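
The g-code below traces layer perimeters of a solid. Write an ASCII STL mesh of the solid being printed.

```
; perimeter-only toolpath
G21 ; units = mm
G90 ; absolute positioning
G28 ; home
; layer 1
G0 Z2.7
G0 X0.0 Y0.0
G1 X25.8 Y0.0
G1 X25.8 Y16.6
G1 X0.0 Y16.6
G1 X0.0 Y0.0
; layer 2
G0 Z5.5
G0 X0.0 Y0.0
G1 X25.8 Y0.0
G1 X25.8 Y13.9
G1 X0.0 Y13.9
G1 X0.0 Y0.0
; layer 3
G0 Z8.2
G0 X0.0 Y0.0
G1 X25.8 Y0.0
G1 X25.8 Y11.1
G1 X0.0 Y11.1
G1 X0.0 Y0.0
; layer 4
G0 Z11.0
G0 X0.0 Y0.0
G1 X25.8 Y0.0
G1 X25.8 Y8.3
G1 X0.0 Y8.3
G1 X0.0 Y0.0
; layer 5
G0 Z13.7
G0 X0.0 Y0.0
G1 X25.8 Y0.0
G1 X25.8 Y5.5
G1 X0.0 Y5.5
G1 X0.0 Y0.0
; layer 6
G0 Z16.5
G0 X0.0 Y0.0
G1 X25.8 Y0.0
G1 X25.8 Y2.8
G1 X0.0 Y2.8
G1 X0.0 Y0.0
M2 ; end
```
solid part
  facet normal 0.0000 0.0000 -1.0000
    outer loop
      vertex 25.8 19.4 0.0
      vertex 25.8 0.0 0.0
      vertex 0.0 0.0 0.0
    endloop
  endfacet
  facet normal 0.0000 0.0000 -1.0000
    outer loop
      vertex 0.0 19.4 0.0
      vertex 25.8 19.4 0.0
      vertex 0.0 0.0 0.0
    endloop
  endfacet
  facet normal 0.0000 -1.0000 0.0000
    outer loop
      vertex 0.0 0.0 0.0
      vertex 25.8 0.0 0.0
      vertex 25.8 0.0 19.2
    endloop
  endfacet
  facet normal 0.0000 -1.0000 0.0000
    outer loop
      vertex 0.0 0.0 0.0
      vertex 25.8 0.0 19.2
      vertex 0.0 0.0 19.2
    endloop
  endfacet
  facet normal 0.0000 0.7034 0.7108
    outer loop
      vertex 0.0 0.0 19.2
      vertex 25.8 0.0 19.2
      vertex 25.8 19.4 0.0
    endloop
  endfacet
  facet normal 0.0000 0.7034 0.7108
    outer loop
      vertex 0.0 0.0 19.2
      vertex 25.8 19.4 0.0
      vertex 0.0 19.4 0.0
    endloop
  endfacet
  facet normal -1.0000 0.0000 0.0000
    outer loop
      vertex 0.0 0.0 19.2
      vertex 0.0 19.4 0.0
      vertex 0.0 0.0 0.0
    endloop
  endfacet
  facet normal 1.0000 0.0000 0.0000
    outer loop
      vertex 25.8 0.0 0.0
      vertex 25.8 19.4 0.0
      vertex 25.8 0.0 19.2
    endloop
  endfacet
endsolid part

The G0 Z moves step by Δz≈2.7 mm. The G1 loops shrink linearly with z, so the solid tapers from its base footprint up to z≈19.2. Closing with a flat bottom cap and the tapered top and triangulating gives 8 facets — a wedge (ramp): 25.8 × 19.4 mm base, rising to 19.2 mm along the y=0 edge and sloping linearly to z=0 at y=19.4.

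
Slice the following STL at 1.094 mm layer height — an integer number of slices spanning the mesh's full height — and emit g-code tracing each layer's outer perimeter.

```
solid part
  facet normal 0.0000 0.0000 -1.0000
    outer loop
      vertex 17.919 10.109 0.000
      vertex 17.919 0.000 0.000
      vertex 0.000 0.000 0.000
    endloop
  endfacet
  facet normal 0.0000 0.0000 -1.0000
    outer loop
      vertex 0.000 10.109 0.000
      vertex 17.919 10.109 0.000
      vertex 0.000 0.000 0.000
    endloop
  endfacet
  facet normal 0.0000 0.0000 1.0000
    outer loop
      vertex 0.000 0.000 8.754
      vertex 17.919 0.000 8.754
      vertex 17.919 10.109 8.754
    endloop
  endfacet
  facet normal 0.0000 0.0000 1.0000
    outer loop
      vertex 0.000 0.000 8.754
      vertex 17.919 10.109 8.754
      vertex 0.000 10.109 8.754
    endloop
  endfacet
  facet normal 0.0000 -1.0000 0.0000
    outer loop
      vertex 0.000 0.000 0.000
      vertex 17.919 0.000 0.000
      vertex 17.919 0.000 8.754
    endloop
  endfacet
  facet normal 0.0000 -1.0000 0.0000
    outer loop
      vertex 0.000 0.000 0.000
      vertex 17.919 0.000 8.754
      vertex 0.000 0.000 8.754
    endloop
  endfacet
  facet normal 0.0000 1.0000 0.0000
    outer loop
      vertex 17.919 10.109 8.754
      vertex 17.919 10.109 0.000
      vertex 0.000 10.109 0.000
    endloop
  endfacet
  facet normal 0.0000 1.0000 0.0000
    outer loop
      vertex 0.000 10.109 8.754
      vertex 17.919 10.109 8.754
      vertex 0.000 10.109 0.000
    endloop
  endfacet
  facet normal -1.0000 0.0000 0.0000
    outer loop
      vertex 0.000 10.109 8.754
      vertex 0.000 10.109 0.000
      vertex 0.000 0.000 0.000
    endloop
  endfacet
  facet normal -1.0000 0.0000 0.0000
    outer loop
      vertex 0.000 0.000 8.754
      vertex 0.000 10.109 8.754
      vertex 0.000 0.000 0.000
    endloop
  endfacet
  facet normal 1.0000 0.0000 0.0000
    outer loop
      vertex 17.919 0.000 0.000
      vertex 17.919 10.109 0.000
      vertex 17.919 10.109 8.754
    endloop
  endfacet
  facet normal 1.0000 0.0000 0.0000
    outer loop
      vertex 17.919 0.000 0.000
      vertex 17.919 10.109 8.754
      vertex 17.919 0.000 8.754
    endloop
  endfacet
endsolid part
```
; perimeter-only toolpath
G21 ; units = mm
G90 ; absolute positioning
G28 ; home
; layer 1
G0 Z1.094
G0 X0.000 Y0.000
G1 X17.919 Y0.000
G1 X17.919 Y10.109
G1 X0.000 Y10.109
G1 X0.000 Y0.000
; layer 2
G0 Z2.188
G0 X0.000 Y0.000
G1 X17.919 Y0.000
G1 X17.919 Y10.109
G1 X0.000 Y10.109
G1 X0.000 Y0.000
; layer 3
G0 Z3.283
G0 X0.000 Y0.000
G1 X17.919 Y0.000
G1 X17.919 Y10.109
G1 X0.000 Y10.109
G1 X0.000 Y0.000
; layer 4
G0 Z4.377
G0 X0.000 Y0.000
G1 X17.919 Y0.000
G1 X17.919 Y10.109
G1 X0.000 Y10.109
G1 X0.000 Y0.000
; layer 5
G0 Z5.471
G0 X0.000 Y0.000
G1 X17.919 Y0.000
G1 X17.919 Y10.109
G1 X0.000 Y10.109
G1 X0.000 Y0.000
; layer 6
G0 Z6.566
G0 X0.000 Y0.000
G1 X17.919 Y0.000
G1 X17.919 Y10.109
G1 X0.000 Y10.109
G1 X0.000 Y0.000
; layer 7
G0 Z7.660
G0 X0.000 Y0.000
G1 X17.919 Y0.000
G1 X17.919 Y10.109
G1 X0.000 Y10.109
G1 X0.000 Y0.000
; layer 8
G0 Z8.754
G0 X0.000 Y0.000
G1 X17.919 Y0.000
G1 X17.919 Y10.109
G1 X0.000 Y10.109
G1 X0.000 Y0.000
M2 ; end

The solid is a rectangular box, roughly 17.9 × 10.1 mm footprint and 8.75 mm tall. Slicing at Δz = 1.094 mm — 8 equal slices spanning the solid's height, so layer i sits at z = i·h/8 — gives 8 non-empty perimeters. Each is a 4-segment closed polygon; G0 lifts to the layer z and rapids to the start vertex, then G1 traces the edges.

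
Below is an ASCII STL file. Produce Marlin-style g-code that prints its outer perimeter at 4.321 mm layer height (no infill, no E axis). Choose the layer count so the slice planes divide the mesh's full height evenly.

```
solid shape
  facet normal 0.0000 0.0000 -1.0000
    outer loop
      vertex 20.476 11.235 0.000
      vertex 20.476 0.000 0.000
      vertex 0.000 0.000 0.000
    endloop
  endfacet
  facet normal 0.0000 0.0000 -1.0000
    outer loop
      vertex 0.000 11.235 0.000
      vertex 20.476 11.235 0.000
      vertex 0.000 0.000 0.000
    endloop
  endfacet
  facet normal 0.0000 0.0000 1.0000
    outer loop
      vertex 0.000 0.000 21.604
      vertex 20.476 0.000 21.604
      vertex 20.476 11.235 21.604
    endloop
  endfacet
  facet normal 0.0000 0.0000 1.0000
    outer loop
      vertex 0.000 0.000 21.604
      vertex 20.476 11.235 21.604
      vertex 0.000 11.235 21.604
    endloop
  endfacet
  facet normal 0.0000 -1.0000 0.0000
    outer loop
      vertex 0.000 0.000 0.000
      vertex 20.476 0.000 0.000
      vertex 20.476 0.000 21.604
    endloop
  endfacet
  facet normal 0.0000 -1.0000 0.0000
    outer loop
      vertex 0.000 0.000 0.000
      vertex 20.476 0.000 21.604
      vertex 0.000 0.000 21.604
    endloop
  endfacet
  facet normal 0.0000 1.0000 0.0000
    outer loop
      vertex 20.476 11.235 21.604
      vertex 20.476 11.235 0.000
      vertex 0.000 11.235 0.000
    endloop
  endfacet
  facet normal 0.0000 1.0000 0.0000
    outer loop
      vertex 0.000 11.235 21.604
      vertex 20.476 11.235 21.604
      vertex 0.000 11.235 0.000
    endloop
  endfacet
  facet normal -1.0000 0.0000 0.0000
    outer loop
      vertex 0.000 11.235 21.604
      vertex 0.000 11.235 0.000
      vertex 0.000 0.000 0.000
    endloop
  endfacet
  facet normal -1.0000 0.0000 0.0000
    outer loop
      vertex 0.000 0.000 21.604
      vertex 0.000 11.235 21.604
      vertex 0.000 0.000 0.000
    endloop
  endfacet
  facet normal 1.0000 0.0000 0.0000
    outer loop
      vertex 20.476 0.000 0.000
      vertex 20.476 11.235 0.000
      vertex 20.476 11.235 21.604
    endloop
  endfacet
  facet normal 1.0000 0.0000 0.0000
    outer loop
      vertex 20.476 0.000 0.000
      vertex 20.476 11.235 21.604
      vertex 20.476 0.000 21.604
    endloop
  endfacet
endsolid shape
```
; perimeter-only toolpath
G21 ; units = mm
G90 ; absolute positioning
G28 ; home
; layer 1
G0 Z4.321
G0 X0.000 Y0.000
G1 X20.476 Y0.000
G1 X20.476 Y11.235
G1 X0.000 Y11.235
G1 X0.000 Y0.000
; layer 2
G0 Z8.642
G0 X0.000 Y0.000
G1 X20.476 Y0.000
G1 X20.476 Y11.235
G1 X0.000 Y11.235
G1 X0.000 Y0.000
; layer 3
G0 Z12.962
G0 X0.000 Y0.000
G1 X20.476 Y0.000
G1 X20.476 Y11.235
G1 X0.000 Y11.235
G1 X0.000 Y0.000
; layer 4
G0 Z17.283
G0 X0.000 Y0.000
G1 X20.476 Y0.000
G1 X20.476 Y11.235
G1 X0.000 Y11.235
G1 X0.000 Y0.000
; layer 5
G0 Z21.604
G0 X0.000 Y0.000
G1 X20.476 Y0.000
G1 X20.476 Y11.235
G1 X0.000 Y11.235
G1 X0.000 Y0.000
M2 ; end

The solid is a rectangular box, roughly 20.5 × 11.2 mm footprint and 21.6 mm tall. Slicing at Δz = 4.321 mm — 5 equal slices spanning the solid's height, so layer i sits at z = i·h/5 — gives 5 non-empty perimeters. Each is a 4-segment closed polygon; G0 lifts to the layer z and rapids to the start vertex, then G1 traces the edges.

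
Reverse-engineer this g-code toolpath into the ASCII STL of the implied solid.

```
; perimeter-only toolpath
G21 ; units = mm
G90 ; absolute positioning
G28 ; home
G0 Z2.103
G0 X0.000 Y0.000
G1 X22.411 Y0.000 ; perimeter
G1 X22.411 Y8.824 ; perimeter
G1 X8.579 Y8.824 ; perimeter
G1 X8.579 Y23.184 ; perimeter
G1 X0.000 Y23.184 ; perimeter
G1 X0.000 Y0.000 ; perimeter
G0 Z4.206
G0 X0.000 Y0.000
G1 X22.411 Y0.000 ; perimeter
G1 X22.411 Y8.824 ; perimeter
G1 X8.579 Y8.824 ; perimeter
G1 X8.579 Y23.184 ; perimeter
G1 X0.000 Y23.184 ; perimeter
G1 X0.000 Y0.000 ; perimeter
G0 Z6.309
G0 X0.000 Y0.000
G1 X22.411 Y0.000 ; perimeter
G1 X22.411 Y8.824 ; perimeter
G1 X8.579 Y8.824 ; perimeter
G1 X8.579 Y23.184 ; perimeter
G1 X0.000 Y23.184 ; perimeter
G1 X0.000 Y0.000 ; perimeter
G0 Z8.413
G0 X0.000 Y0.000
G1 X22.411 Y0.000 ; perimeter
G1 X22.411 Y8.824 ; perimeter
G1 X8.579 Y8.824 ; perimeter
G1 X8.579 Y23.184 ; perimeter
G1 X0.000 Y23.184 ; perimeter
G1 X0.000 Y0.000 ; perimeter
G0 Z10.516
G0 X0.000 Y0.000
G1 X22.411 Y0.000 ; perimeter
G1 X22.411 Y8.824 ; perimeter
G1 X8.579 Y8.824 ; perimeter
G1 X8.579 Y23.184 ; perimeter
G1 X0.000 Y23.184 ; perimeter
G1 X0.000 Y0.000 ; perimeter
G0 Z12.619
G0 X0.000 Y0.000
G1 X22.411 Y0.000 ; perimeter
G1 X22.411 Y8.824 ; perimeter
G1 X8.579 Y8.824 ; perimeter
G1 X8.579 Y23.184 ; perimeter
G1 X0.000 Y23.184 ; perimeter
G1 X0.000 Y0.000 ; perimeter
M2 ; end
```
solid part
  facet normal 0.0000 0.0000 -1.0000
    outer loop
      vertex 22.411 8.824 0.000
      vertex 22.411 0.000 0.000
      vertex 0.000 0.000 0.000
    endloop
  endfacet
  facet normal 0.0000 0.0000 -1.0000
    outer loop
      vertex 8.579 8.824 0.000
      vertex 22.411 8.824 0.000
      vertex 0.000 0.000 0.000
    endloop
  endfacet
  facet normal 0.0000 0.0000 -1.0000
    outer loop
      vertex 8.579 23.184 0.000
      vertex 8.579 8.824 0.000
      vertex 0.000 0.000 0.000
    endloop
  endfacet
  facet normal 0.0000 0.0000 -1.0000
    outer loop
      vertex 0.000 23.184 0.000
      vertex 8.579 23.184 0.000
      vertex 0.000 0.000 0.000
    endloop
  endfacet
  facet normal 0.0000 0.0000 1.0000
    outer loop
      vertex 0.000 0.000 12.619
      vertex 22.411 0.000 12.619
      vertex 22.411 8.824 12.619
    endloop
  endfacet
  facet normal 0.0000 0.0000 1.0000
    outer loop
      vertex 0.000 0.000 12.619
      vertex 22.411 8.824 12.619
      vertex 8.579 8.824 12.619
    endloop
  endfacet
  facet normal 0.0000 0.0000 1.0000
    outer loop
      vertex 0.000 0.000 12.619
      vertex 8.579 8.824 12.619
      vertex 8.579 23.184 12.619
    endloop
  endfacet
  facet normal 0.0000 0.0000 1.0000
    outer loop
      vertex 0.000 0.000 12.619
      vertex 8.579 23.184 12.619
      vertex 0.000 23.184 12.619
    endloop
  endfacet
  facet normal 0.0000 -1.0000 0.0000
    outer loop
      vertex 0.000 0.000 0.000
      vertex 22.411 0.000 0.000
      vertex 22.411 0.000 12.619
    endloop
  endfacet
  facet normal 0.0000 -1.0000 0.0000
    outer loop
      vertex 0.000 0.000 0.000
      vertex 22.411 0.000 12.619
      vertex 0.000 0.000 12.619
    endloop
  endfacet
  facet normal 1.0000 0.0000 0.0000
    outer loop
      vertex 22.411 0.000 0.000
      vertex 22.411 8.824 0.000
      vertex 22.411 8.824 12.619
    endloop
  endfacet
  facet normal 1.0000 0.0000 0.0000
    outer loop
      vertex 22.411 0.000 0.000
      vertex 22.411 8.824 12.619
      vertex 22.411 0.000 12.619
    endloop
  endfacet
  facet normal 0.0000 1.0000 0.0000
    outer loop
      vertex 22.411 8.824 0.000
      vertex 8.579 8.824 0.000
      vertex 8.579 8.824 12.619
    endloop
  endfacet
  facet normal 0.0000 1.0000 0.0000
    outer loop
      vertex 22.411 8.824 0.000
      vertex 8.579 8.824 12.619
      vertex 22.411 8.824 12.619
    endloop
  endfacet
  facet normal 1.0000 0.0000 0.0000
    outer loop
      vertex 8.579 8.824 0.000
      vertex 8.579 23.184 0.000
      vertex 8.579 23.184 12.619
    endloop
  endfacet
  facet normal 1.0000 0.0000 0.0000
    outer loop
      vertex 8.579 8.824 0.000
      vertex 8.579 23.184 12.619
      vertex 8.579 8.824 12.619
    endloop
  endfacet
  facet normal 0.0000 1.0000 0.0000
    outer loop
      vertex 8.579 23.184 0.000
      vertex 0.000 23.184 0.000
      vertex 0.000 23.184 12.619
    endloop
  endfacet
  facet normal 0.0000 1.0000 0.0000
    outer loop
      vertex 8.579 23.184 0.000
      vertex 0.000 23.184 12.619
      vertex 8.579 23.184 12.619
    endloop
  endfacet
  facet normal -1.0000 0.0000 0.0000
    outer loop
      vertex 0.000 23.184 0.000
      vertex 0.000 0.000 0.000
      vertex 0.000 0.000 12.619
    endloop
  endfacet
  facet normal -1.0000 0.0000 0.0000
    outer loop
      vertex 0.000 23.184 0.000
      vertex 0.000 0.000 12.619
      vertex 0.000 23.184 12.619
    endloop
  endfacet
endsolid part

The G0 Z moves step by Δz≈2.103 mm. Every layer's G1 loop is the same polygon, so the solid is a straight extrusion of it from z=0 to z≈12.6. Closing with flat bottom and top caps and triangulating gives 20 facets — an L-shaped prism: outer 22.4 × 23.2 mm, arm thicknesses ≈ 8.82 mm (horizontal) and 8.58 mm (vertical), extruded 12.6 mm in z.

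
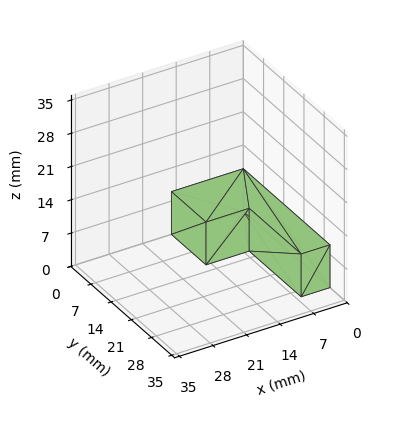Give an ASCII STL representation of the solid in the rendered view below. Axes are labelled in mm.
Reading the render: the shape is an L-shaped prism: outer 15 × 30 mm, arm thicknesses ≈ 12 mm (horizontal) and 6 mm (vertical), extruded 9 mm in z (dimensions read to the nearest mm from the axis ticks). For the STL, each face is triangulated and given an outward normal.

solid part
  facet normal 0.0000 0.0000 -1.0000
    outer loop
      vertex 15.0 12.0 0.0
      vertex 15.0 0.0 0.0
      vertex 0.0 0.0 0.0
    endloop
  endfacet
  facet normal 0.0000 0.0000 -1.0000
    outer loop
      vertex 6.0 12.0 0.0
      vertex 15.0 12.0 0.0
      vertex 0.0 0.0 0.0
    endloop
  endfacet
  facet normal 0.0000 0.0000 -1.0000
    outer loop
      vertex 6.0 30.0 0.0
      vertex 6.0 12.0 0.0
      vertex 0.0 0.0 0.0
    endloop
  endfacet
  facet normal 0.0000 0.0000 -1.0000
    outer loop
      vertex 0.0 30.0 0.0
      vertex 6.0 30.0 0.0
      vertex 0.0 0.0 0.0
    endloop
  endfacet
  facet normal 0.0000 0.0000 1.0000
    outer loop
      vertex 0.0 0.0 9.0
      vertex 15.0 0.0 9.0
      vertex 15.0 12.0 9.0
    endloop
  endfacet
  facet normal 0.0000 0.0000 1.0000
    outer loop
      vertex 0.0 0.0 9.0
      vertex 15.0 12.0 9.0
      vertex 6.0 12.0 9.0
    endloop
  endfacet
  facet normal 0.0000 0.0000 1.0000
    outer loop
      vertex 0.0 0.0 9.0
      vertex 6.0 12.0 9.0
      vertex 6.0 30.0 9.0
    endloop
  endfacet
  facet normal 0.0000 0.0000 1.0000
    outer loop
      vertex 0.0 0.0 9.0
      vertex 6.0 30.0 9.0
      vertex 0.0 30.0 9.0
    endloop
  endfacet
  facet normal 0.0000 -1.0000 0.0000
    outer loop
      vertex 0.0 0.0 0.0
      vertex 15.0 0.0 0.0
      vertex 15.0 0.0 9.0
    endloop
  endfacet
  facet normal 0.0000 -1.0000 0.0000
    outer loop
      vertex 0.0 0.0 0.0
      vertex 15.0 0.0 9.0
      vertex 0.0 0.0 9.0
    endloop
  endfacet
  facet normal 1.0000 0.0000 0.0000
    outer loop
      vertex 15.0 0.0 0.0
      vertex 15.0 12.0 0.0
      vertex 15.0 12.0 9.0
    endloop
  endfacet
  facet normal 1.0000 0.0000 0.0000
    outer loop
      vertex 15.0 0.0 0.0
      vertex 15.0 12.0 9.0
      vertex 15.0 0.0 9.0
    endloop
  endfacet
  facet normal 0.0000 1.0000 0.0000
    outer loop
      vertex 15.0 12.0 0.0
      vertex 6.0 12.0 0.0
      vertex 6.0 12.0 9.0
    endloop
  endfacet
  facet normal 0.0000 1.0000 0.0000
    outer loop
      vertex 15.0 12.0 0.0
      vertex 6.0 12.0 9.0
      vertex 15.0 12.0 9.0
    endloop
  endfacet
  facet normal 1.0000 0.0000 0.0000
    outer loop
      vertex 6.0 12.0 0.0
      vertex 6.0 30.0 0.0
      vertex 6.0 30.0 9.0
    endloop
  endfacet
  facet normal 1.0000 0.0000 0.0000
    outer loop
      vertex 6.0 12.0 0.0
      vertex 6.0 30.0 9.0
      vertex 6.0 12.0 9.0
    endloop
  endfacet
  facet normal 0.0000 1.0000 0.0000
    outer loop
      vertex 6.0 30.0 0.0
      vertex 0.0 30.0 0.0
      vertex 0.0 30.0 9.0
    endloop
  endfacet
  facet normal 0.0000 1.0000 0.0000
    outer loop
      vertex 6.0 30.0 0.0
      vertex 0.0 30.0 9.0
      vertex 6.0 30.0 9.0
    endloop
  endfacet
  facet normal -1.0000 0.0000 0.0000
    outer loop
      vertex 0.0 30.0 0.0
      vertex 0.0 0.0 0.0
      vertex 0.0 0.0 9.0
    endloop
  endfacet
  facet normal -1.0000 0.0000 0.0000
    outer loop
      vertex 0.0 30.0 0.0
      vertex 0.0 0.0 9.0
      vertex 0.0 30.0 9.0
    endloop
  endfacet
endsolid part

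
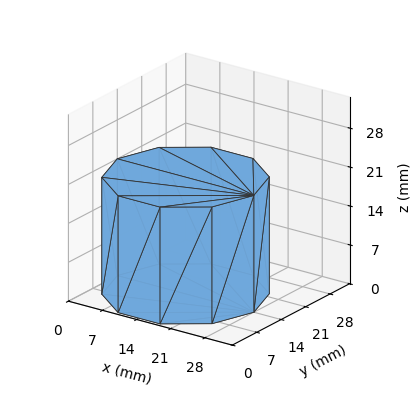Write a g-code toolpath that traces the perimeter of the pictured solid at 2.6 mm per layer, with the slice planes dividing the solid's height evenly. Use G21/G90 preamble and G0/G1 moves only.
Reading the render: the shape is a regular 10-sided prism (a cylinder approximated with 10 flat sides), circumscribed radius ≈ 14 mm, height ≈ 21 mm (dimensions read to the nearest mm from the axis ticks). For the g-code, the solid's height is divided into equal slices at the stated Δz and each level perimeter traced with G1 moves after a G0 lift.

; perimeter-only toolpath
G21 ; units = mm
G90 ; absolute positioning
G28 ; home
; layer 1
G0 Z2.6
G0 X28.0 Y14.0
G1 X25.3 Y22.2
G1 X18.3 Y27.3
G1 X9.7 Y27.3
G1 X2.7 Y22.2
G1 X0.0 Y14.0
G1 X2.7 Y5.8
G1 X9.7 Y0.7
G1 X18.3 Y0.7
G1 X25.3 Y5.8
G1 X28.0 Y14.0
; layer 2
G0 Z5.2
G0 X28.0 Y14.0
G1 X25.3 Y22.2
G1 X18.3 Y27.3
G1 X9.7 Y27.3
G1 X2.7 Y22.2
G1 X0.0 Y14.0
G1 X2.7 Y5.8
G1 X9.7 Y0.7
G1 X18.3 Y0.7
G1 X25.3 Y5.8
G1 X28.0 Y14.0
; layer 3
G0 Z7.9
G0 X28.0 Y14.0
G1 X25.3 Y22.2
G1 X18.3 Y27.3
G1 X9.7 Y27.3
G1 X2.7 Y22.2
G1 X0.0 Y14.0
G1 X2.7 Y5.8
G1 X9.7 Y0.7
G1 X18.3 Y0.7
G1 X25.3 Y5.8
G1 X28.0 Y14.0
; layer 4
G0 Z10.5
G0 X28.0 Y14.0
G1 X25.3 Y22.2
G1 X18.3 Y27.3
G1 X9.7 Y27.3
G1 X2.7 Y22.2
G1 X0.0 Y14.0
G1 X2.7 Y5.8
G1 X9.7 Y0.7
G1 X18.3 Y0.7
G1 X25.3 Y5.8
G1 X28.0 Y14.0
; layer 5
G0 Z13.1
G0 X28.0 Y14.0
G1 X25.3 Y22.2
G1 X18.3 Y27.3
G1 X9.7 Y27.3
G1 X2.7 Y22.2
G1 X0.0 Y14.0
G1 X2.7 Y5.8
G1 X9.7 Y0.7
G1 X18.3 Y0.7
G1 X25.3 Y5.8
G1 X28.0 Y14.0
; layer 6
G0 Z15.8
G0 X28.0 Y14.0
G1 X25.3 Y22.2
G1 X18.3 Y27.3
G1 X9.7 Y27.3
G1 X2.7 Y22.2
G1 X0.0 Y14.0
G1 X2.7 Y5.8
G1 X9.7 Y0.7
G1 X18.3 Y0.7
G1 X25.3 Y5.8
G1 X28.0 Y14.0
; layer 7
G0 Z18.4
G0 X28.0 Y14.0
G1 X25.3 Y22.2
G1 X18.3 Y27.3
G1 X9.7 Y27.3
G1 X2.7 Y22.2
G1 X0.0 Y14.0
G1 X2.7 Y5.8
G1 X9.7 Y0.7
G1 X18.3 Y0.7
G1 X25.3 Y5.8
G1 X28.0 Y14.0
; layer 8
G0 Z21.0
G0 X28.0 Y14.0
G1 X25.3 Y22.2
G1 X18.3 Y27.3
G1 X9.7 Y27.3
G1 X2.7 Y22.2
G1 X0.0 Y14.0
G1 X2.7 Y5.8
G1 X9.7 Y0.7
G1 X18.3 Y0.7
G1 X25.3 Y5.8
G1 X28.0 Y14.0
M2 ; end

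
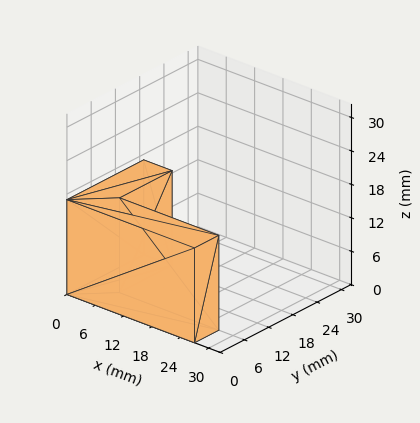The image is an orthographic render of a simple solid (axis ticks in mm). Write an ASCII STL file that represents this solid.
Reading the render: the shape is an L-shaped prism: outer 27 × 19 mm, arm thicknesses ≈ 6 mm (horizontal) and 6 mm (vertical), extruded 17 mm in z (dimensions read to the nearest mm from the axis ticks). For the STL, each face is triangulated and given an outward normal.

solid part
  facet normal 0.0000 0.0000 -1.0000
    outer loop
      vertex 27.000 6.000 0.000
      vertex 27.000 0.000 0.000
      vertex 0.000 0.000 0.000
    endloop
  endfacet
  facet normal 0.0000 0.0000 -1.0000
    outer loop
      vertex 6.000 6.000 0.000
      vertex 27.000 6.000 0.000
      vertex 0.000 0.000 0.000
    endloop
  endfacet
  facet normal 0.0000 0.0000 -1.0000
    outer loop
      vertex 6.000 19.000 0.000
      vertex 6.000 6.000 0.000
      vertex 0.000 0.000 0.000
    endloop
  endfacet
  facet normal 0.0000 0.0000 -1.0000
    outer loop
      vertex 0.000 19.000 0.000
      vertex 6.000 19.000 0.000
      vertex 0.000 0.000 0.000
    endloop
  endfacet
  facet normal 0.0000 0.0000 1.0000
    outer loop
      vertex 0.000 0.000 17.000
      vertex 27.000 0.000 17.000
      vertex 27.000 6.000 17.000
    endloop
  endfacet
  facet normal 0.0000 0.0000 1.0000
    outer loop
      vertex 0.000 0.000 17.000
      vertex 27.000 6.000 17.000
      vertex 6.000 6.000 17.000
    endloop
  endfacet
  facet normal 0.0000 0.0000 1.0000
    outer loop
      vertex 0.000 0.000 17.000
      vertex 6.000 6.000 17.000
      vertex 6.000 19.000 17.000
    endloop
  endfacet
  facet normal 0.0000 0.0000 1.0000
    outer loop
      vertex 0.000 0.000 17.000
      vertex 6.000 19.000 17.000
      vertex 0.000 19.000 17.000
    endloop
  endfacet
  facet normal 0.0000 -1.0000 0.0000
    outer loop
      vertex 0.000 0.000 0.000
      vertex 27.000 0.000 0.000
      vertex 27.000 0.000 17.000
    endloop
  endfacet
  facet normal 0.0000 -1.0000 0.0000
    outer loop
      vertex 0.000 0.000 0.000
      vertex 27.000 0.000 17.000
      vertex 0.000 0.000 17.000
    endloop
  endfacet
  facet normal 1.0000 0.0000 0.0000
    outer loop
      vertex 27.000 0.000 0.000
      vertex 27.000 6.000 0.000
      vertex 27.000 6.000 17.000
    endloop
  endfacet
  facet normal 1.0000 0.0000 0.0000
    outer loop
      vertex 27.000 0.000 0.000
      vertex 27.000 6.000 17.000
      vertex 27.000 0.000 17.000
    endloop
  endfacet
  facet normal 0.0000 1.0000 0.0000
    outer loop
      vertex 27.000 6.000 0.000
      vertex 6.000 6.000 0.000
      vertex 6.000 6.000 17.000
    endloop
  endfacet
  facet normal 0.0000 1.0000 0.0000
    outer loop
      vertex 27.000 6.000 0.000
      vertex 6.000 6.000 17.000
      vertex 27.000 6.000 17.000
    endloop
  endfacet
  facet normal 1.0000 0.0000 0.0000
    outer loop
      vertex 6.000 6.000 0.000
      vertex 6.000 19.000 0.000
      vertex 6.000 19.000 17.000
    endloop
  endfacet
  facet normal 1.0000 0.0000 0.0000
    outer loop
      vertex 6.000 6.000 0.000
      vertex 6.000 19.000 17.000
      vertex 6.000 6.000 17.000
    endloop
  endfacet
  facet normal 0.0000 1.0000 0.0000
    outer loop
      vertex 6.000 19.000 0.000
      vertex 0.000 19.000 0.000
      vertex 0.000 19.000 17.000
    endloop
  endfacet
  facet normal 0.0000 1.0000 0.0000
    outer loop
      vertex 6.000 19.000 0.000
      vertex 0.000 19.000 17.000
      vertex 6.000 19.000 17.000
    endloop
  endfacet
  facet normal -1.0000 0.0000 0.0000
    outer loop
      vertex 0.000 19.000 0.000
      vertex 0.000 0.000 0.000
      vertex 0.000 0.000 17.000
    endloop
  endfacet
  facet normal -1.0000 0.0000 0.0000
    outer loop
      vertex 0.000 19.000 0.000
      vertex 0.000 0.000 17.000
      vertex 0.000 19.000 17.000
    endloop
  endfacet
endsolid part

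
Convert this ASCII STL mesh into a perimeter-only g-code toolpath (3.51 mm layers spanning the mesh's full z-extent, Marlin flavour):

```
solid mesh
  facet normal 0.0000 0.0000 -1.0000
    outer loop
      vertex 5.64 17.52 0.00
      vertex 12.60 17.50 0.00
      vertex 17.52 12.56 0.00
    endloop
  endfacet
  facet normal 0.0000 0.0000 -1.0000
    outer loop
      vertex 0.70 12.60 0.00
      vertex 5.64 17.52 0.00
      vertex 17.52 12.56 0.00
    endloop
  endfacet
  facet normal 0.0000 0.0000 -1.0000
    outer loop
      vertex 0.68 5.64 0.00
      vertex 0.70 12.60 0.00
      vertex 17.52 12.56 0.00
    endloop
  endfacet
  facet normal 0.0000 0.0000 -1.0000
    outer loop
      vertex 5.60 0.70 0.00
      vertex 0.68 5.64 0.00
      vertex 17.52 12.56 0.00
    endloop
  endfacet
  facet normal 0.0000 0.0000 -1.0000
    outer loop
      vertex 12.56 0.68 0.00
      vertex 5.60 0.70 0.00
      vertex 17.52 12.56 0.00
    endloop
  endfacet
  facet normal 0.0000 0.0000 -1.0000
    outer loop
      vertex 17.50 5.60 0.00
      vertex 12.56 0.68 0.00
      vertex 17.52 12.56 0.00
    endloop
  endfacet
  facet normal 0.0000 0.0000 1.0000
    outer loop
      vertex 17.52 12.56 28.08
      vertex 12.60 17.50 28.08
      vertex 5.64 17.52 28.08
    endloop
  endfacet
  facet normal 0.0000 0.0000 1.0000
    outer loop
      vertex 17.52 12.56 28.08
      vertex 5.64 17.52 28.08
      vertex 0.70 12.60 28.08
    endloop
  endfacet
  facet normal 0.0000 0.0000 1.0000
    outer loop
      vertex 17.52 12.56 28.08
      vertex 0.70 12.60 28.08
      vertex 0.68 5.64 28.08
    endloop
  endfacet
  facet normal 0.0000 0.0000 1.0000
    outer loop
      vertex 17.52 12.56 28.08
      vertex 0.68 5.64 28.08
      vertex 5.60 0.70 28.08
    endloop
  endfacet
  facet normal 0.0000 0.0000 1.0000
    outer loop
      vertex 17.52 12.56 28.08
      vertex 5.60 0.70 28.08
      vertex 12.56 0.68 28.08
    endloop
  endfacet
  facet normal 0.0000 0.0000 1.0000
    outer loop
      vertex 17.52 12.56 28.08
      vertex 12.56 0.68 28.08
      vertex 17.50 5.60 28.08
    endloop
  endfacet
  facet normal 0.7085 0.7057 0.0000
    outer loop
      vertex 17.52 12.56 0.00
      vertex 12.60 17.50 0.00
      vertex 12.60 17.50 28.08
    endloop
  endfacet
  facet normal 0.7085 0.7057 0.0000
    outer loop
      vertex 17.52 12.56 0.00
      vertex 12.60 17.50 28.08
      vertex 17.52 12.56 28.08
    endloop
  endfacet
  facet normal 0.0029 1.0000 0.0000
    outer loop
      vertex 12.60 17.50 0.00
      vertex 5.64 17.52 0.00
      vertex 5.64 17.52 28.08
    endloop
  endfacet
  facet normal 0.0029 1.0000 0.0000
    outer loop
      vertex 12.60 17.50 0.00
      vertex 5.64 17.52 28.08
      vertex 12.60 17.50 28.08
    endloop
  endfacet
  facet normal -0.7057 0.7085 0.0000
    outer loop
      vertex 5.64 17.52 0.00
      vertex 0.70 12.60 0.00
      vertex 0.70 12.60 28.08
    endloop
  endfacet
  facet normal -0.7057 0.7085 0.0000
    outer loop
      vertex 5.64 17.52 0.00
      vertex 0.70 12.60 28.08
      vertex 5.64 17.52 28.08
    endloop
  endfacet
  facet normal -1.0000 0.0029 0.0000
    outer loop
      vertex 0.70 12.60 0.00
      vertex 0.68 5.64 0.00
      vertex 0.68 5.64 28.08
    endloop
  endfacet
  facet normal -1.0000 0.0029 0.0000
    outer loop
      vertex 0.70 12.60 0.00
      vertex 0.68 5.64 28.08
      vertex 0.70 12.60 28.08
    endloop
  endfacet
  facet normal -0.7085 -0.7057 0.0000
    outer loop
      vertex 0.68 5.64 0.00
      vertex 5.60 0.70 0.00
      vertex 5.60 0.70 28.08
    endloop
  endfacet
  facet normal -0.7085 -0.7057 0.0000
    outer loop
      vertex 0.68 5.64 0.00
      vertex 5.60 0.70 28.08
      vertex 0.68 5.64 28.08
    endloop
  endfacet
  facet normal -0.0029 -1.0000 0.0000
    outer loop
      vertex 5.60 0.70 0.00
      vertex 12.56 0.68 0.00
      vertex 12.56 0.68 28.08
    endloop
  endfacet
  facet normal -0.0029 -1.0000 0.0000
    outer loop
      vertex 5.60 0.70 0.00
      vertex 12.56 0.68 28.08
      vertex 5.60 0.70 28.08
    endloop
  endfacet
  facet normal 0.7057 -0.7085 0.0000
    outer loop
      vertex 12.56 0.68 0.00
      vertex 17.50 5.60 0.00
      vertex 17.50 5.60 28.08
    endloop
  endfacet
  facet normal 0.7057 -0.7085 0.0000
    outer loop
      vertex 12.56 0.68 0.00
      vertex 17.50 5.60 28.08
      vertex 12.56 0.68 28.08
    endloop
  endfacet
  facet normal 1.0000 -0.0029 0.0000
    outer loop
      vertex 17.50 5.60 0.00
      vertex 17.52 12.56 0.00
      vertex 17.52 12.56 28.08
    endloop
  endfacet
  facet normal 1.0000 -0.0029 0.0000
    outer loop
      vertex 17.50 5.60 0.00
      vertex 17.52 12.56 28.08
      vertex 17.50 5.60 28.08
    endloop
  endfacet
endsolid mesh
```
; perimeter-only toolpath
G21 ; units = mm
G90 ; absolute positioning
G28 ; home
; layer 1
G0 Z3.51
G0 X17.52 Y12.56
G1 X12.60 Y17.50
G1 X5.64 Y17.52
G1 X0.70 Y12.60
G1 X0.68 Y5.64
G1 X5.60 Y0.70
G1 X12.56 Y0.68
G1 X17.50 Y5.60
G1 X17.52 Y12.56
; layer 2
G0 Z7.02
G0 X17.52 Y12.56
G1 X12.60 Y17.50
G1 X5.64 Y17.52
G1 X0.70 Y12.60
G1 X0.68 Y5.64
G1 X5.60 Y0.70
G1 X12.56 Y0.68
G1 X17.50 Y5.60
G1 X17.52 Y12.56
; layer 3
G0 Z10.53
G0 X17.52 Y12.56
G1 X12.60 Y17.50
G1 X5.64 Y17.52
G1 X0.70 Y12.60
G1 X0.68 Y5.64
G1 X5.60 Y0.70
G1 X12.56 Y0.68
G1 X17.50 Y5.60
G1 X17.52 Y12.56
; layer 4
G0 Z14.04
G0 X17.52 Y12.56
G1 X12.60 Y17.50
G1 X5.64 Y17.52
G1 X0.70 Y12.60
G1 X0.68 Y5.64
G1 X5.60 Y0.70
G1 X12.56 Y0.68
G1 X17.50 Y5.60
G1 X17.52 Y12.56
; layer 5
G0 Z17.55
G0 X17.52 Y12.56
G1 X12.60 Y17.50
G1 X5.64 Y17.52
G1 X0.70 Y12.60
G1 X0.68 Y5.64
G1 X5.60 Y0.70
G1 X12.56 Y0.68
G1 X17.50 Y5.60
G1 X17.52 Y12.56
; layer 6
G0 Z21.06
G0 X17.52 Y12.56
G1 X12.60 Y17.50
G1 X5.64 Y17.52
G1 X0.70 Y12.60
G1 X0.68 Y5.64
G1 X5.60 Y0.70
G1 X12.56 Y0.68
G1 X17.50 Y5.60
G1 X17.52 Y12.56
; layer 7
G0 Z24.57
G0 X17.52 Y12.56
G1 X12.60 Y17.50
G1 X5.64 Y17.52
G1 X0.70 Y12.60
G1 X0.68 Y5.64
G1 X5.60 Y0.70
G1 X12.56 Y0.68
G1 X17.50 Y5.60
G1 X17.52 Y12.56
; layer 8
G0 Z28.08
G0 X17.52 Y12.56
G1 X12.60 Y17.50
G1 X5.64 Y17.52
G1 X0.70 Y12.60
G1 X0.68 Y5.64
G1 X5.60 Y0.70
G1 X12.56 Y0.68
G1 X17.50 Y5.60
G1 X17.52 Y12.56
M2 ; end

The solid is a regular 8-sided prism (a cylinder approximated with 8 flat sides), circumscribed radius ≈ 9.1 mm, height ≈ 28.1 mm. Slicing at Δz = 3.51 mm — 8 equal slices spanning the solid's height, so layer i sits at z = i·h/8 — gives 8 non-empty perimeters. Each is a 8-segment closed polygon; G0 lifts to the layer z and rapids to the start vertex, then G1 traces the edges.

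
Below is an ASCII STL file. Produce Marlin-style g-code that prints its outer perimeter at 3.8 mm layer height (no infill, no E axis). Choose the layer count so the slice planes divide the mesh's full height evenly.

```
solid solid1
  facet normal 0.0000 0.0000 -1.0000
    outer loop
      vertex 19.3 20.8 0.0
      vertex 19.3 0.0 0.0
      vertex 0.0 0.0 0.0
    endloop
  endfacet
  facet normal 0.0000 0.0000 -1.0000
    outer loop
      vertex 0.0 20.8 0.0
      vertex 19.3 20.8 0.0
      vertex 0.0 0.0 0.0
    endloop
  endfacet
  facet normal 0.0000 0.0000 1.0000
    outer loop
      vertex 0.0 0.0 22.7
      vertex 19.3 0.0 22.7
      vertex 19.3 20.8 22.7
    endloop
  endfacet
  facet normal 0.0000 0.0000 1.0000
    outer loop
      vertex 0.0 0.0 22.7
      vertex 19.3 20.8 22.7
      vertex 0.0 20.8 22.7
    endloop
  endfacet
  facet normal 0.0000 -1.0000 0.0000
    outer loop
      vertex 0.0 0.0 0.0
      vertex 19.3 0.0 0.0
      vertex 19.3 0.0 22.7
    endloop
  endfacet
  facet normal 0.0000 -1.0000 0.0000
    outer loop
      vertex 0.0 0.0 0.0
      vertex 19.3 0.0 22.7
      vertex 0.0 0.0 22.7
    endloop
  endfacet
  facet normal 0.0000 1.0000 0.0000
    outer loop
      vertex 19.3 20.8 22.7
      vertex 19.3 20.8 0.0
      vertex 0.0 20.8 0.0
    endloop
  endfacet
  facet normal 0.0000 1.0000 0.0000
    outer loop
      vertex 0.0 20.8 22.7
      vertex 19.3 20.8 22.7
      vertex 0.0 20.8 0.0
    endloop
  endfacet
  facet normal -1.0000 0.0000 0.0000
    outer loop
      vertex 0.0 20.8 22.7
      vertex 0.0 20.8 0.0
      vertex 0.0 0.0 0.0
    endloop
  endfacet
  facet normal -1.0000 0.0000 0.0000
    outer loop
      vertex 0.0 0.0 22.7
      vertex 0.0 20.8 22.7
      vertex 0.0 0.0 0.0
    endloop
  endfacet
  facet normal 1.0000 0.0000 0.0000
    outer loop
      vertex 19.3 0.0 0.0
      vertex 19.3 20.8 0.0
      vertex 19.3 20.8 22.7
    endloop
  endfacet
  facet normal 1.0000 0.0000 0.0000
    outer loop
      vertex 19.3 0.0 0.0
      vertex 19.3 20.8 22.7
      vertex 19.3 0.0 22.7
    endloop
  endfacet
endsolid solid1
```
; perimeter-only toolpath
G21 ; units = mm
G90 ; absolute positioning
G28 ; home
; layer 1
G0 Z3.8
G0 X0.0 Y0.0
G1 X19.3 Y0.0
G1 X19.3 Y20.8
G1 X0.0 Y20.8
G1 X0.0 Y0.0
; layer 2
G0 Z7.6
G0 X0.0 Y0.0
G1 X19.3 Y0.0
G1 X19.3 Y20.8
G1 X0.0 Y20.8
G1 X0.0 Y0.0
; layer 3
G0 Z11.3
G0 X0.0 Y0.0
G1 X19.3 Y0.0
G1 X19.3 Y20.8
G1 X0.0 Y20.8
G1 X0.0 Y0.0
; layer 4
G0 Z15.1
G0 X0.0 Y0.0
G1 X19.3 Y0.0
G1 X19.3 Y20.8
G1 X0.0 Y20.8
G1 X0.0 Y0.0
; layer 5
G0 Z18.9
G0 X0.0 Y0.0
G1 X19.3 Y0.0
G1 X19.3 Y20.8
G1 X0.0 Y20.8
G1 X0.0 Y0.0
; layer 6
G0 Z22.7
G0 X0.0 Y0.0
G1 X19.3 Y0.0
G1 X19.3 Y20.8
G1 X0.0 Y20.8
G1 X0.0 Y0.0
M2 ; end

The solid is a rectangular box, roughly 19.3 × 20.8 mm footprint and 22.7 mm tall. Slicing at Δz = 3.8 mm — 6 equal slices spanning the solid's height, so layer i sits at z = i·h/6 — gives 6 non-empty perimeters. Each is a 4-segment closed polygon; G0 lifts to the layer z and rapids to the start vertex, then G1 traces the edges.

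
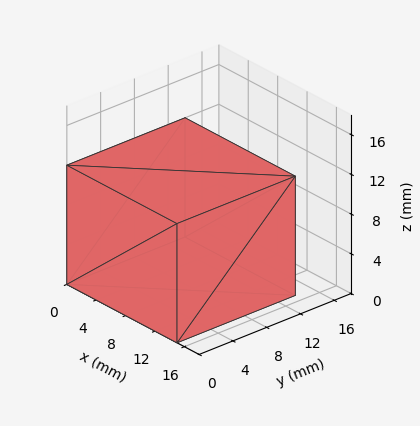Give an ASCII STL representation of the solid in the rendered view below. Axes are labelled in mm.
Reading the render: the shape is a rectangular box, roughly 15 × 14 mm footprint and 12 mm tall (dimensions read to the nearest mm from the axis ticks). For the STL, each face is triangulated and given an outward normal.

solid part
  facet normal 0.0000 0.0000 -1.0000
    outer loop
      vertex 15.000 14.000 0.000
      vertex 15.000 0.000 0.000
      vertex 0.000 0.000 0.000
    endloop
  endfacet
  facet normal 0.0000 0.0000 -1.0000
    outer loop
      vertex 0.000 14.000 0.000
      vertex 15.000 14.000 0.000
      vertex 0.000 0.000 0.000
    endloop
  endfacet
  facet normal 0.0000 0.0000 1.0000
    outer loop
      vertex 0.000 0.000 12.000
      vertex 15.000 0.000 12.000
      vertex 15.000 14.000 12.000
    endloop
  endfacet
  facet normal 0.0000 0.0000 1.0000
    outer loop
      vertex 0.000 0.000 12.000
      vertex 15.000 14.000 12.000
      vertex 0.000 14.000 12.000
    endloop
  endfacet
  facet normal 0.0000 -1.0000 0.0000
    outer loop
      vertex 0.000 0.000 0.000
      vertex 15.000 0.000 0.000
      vertex 15.000 0.000 12.000
    endloop
  endfacet
  facet normal 0.0000 -1.0000 0.0000
    outer loop
      vertex 0.000 0.000 0.000
      vertex 15.000 0.000 12.000
      vertex 0.000 0.000 12.000
    endloop
  endfacet
  facet normal 0.0000 1.0000 0.0000
    outer loop
      vertex 15.000 14.000 12.000
      vertex 15.000 14.000 0.000
      vertex 0.000 14.000 0.000
    endloop
  endfacet
  facet normal 0.0000 1.0000 0.0000
    outer loop
      vertex 0.000 14.000 12.000
      vertex 15.000 14.000 12.000
      vertex 0.000 14.000 0.000
    endloop
  endfacet
  facet normal -1.0000 0.0000 0.0000
    outer loop
      vertex 0.000 14.000 12.000
      vertex 0.000 14.000 0.000
      vertex 0.000 0.000 0.000
    endloop
  endfacet
  facet normal -1.0000 0.0000 0.0000
    outer loop
      vertex 0.000 0.000 12.000
      vertex 0.000 14.000 12.000
      vertex 0.000 0.000 0.000
    endloop
  endfacet
  facet normal 1.0000 0.0000 0.0000
    outer loop
      vertex 15.000 0.000 0.000
      vertex 15.000 14.000 0.000
      vertex 15.000 14.000 12.000
    endloop
  endfacet
  facet normal 1.0000 0.0000 0.0000
    outer loop
      vertex 15.000 0.000 0.000
      vertex 15.000 14.000 12.000
      vertex 15.000 0.000 12.000
    endloop
  endfacet
endsolid part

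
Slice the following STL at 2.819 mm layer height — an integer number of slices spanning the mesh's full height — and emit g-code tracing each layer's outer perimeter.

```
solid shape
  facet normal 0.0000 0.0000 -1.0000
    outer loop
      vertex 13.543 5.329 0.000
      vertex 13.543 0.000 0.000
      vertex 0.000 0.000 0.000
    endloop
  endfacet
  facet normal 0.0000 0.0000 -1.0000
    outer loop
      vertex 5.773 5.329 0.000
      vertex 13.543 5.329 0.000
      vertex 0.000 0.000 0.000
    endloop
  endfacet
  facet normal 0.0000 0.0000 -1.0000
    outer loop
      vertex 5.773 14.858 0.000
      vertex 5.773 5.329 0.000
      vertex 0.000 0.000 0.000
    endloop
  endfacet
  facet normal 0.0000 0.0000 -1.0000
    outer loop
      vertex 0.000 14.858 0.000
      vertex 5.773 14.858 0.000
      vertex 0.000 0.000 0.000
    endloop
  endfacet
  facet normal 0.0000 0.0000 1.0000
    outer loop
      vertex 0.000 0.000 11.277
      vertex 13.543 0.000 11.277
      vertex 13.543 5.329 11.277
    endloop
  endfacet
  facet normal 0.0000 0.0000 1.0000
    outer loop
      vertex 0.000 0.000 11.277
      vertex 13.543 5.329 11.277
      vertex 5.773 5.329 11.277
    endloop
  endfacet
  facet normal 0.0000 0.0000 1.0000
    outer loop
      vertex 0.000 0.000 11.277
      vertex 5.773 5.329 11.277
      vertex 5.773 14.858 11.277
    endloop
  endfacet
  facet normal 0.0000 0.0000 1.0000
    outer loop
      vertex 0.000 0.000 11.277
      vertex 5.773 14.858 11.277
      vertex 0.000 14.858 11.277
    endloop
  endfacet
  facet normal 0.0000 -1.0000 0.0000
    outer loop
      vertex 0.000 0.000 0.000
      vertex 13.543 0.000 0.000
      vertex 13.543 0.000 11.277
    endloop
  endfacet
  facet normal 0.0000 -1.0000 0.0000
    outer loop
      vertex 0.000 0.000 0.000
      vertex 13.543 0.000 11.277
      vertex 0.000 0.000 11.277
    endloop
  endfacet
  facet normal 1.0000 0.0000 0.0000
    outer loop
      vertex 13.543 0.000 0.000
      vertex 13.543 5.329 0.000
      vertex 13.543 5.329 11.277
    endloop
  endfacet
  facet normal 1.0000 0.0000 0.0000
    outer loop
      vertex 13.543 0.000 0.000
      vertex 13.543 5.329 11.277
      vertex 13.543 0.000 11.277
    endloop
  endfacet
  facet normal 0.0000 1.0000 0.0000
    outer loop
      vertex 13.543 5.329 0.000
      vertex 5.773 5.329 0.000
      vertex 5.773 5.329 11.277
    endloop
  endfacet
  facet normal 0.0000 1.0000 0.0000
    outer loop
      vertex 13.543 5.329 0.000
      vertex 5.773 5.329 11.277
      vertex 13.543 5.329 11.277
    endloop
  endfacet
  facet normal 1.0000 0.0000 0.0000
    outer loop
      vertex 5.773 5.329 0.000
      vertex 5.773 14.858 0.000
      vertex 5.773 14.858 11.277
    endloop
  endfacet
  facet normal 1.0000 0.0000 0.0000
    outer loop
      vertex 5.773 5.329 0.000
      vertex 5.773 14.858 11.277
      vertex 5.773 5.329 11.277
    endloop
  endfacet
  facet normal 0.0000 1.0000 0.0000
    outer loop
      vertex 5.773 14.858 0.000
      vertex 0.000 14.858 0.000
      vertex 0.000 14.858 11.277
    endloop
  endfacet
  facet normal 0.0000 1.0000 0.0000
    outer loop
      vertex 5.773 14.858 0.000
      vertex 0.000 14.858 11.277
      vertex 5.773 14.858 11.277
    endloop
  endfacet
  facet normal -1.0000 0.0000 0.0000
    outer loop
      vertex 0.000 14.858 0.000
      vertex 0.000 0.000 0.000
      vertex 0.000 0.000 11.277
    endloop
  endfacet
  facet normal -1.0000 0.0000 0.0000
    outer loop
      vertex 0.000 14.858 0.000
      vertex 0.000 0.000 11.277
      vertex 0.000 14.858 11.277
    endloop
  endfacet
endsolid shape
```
; perimeter-only toolpath
G21 ; units = mm
G90 ; absolute positioning
G28 ; home
; layer 1
G0 Z2.819
G0 X0.000 Y0.000
G1 X13.543 Y0.000
G1 X13.543 Y5.329
G1 X5.773 Y5.329
G1 X5.773 Y14.858
G1 X0.000 Y14.858
G1 X0.000 Y0.000
; layer 2
G0 Z5.638
G0 X0.000 Y0.000
G1 X13.543 Y0.000
G1 X13.543 Y5.329
G1 X5.773 Y5.329
G1 X5.773 Y14.858
G1 X0.000 Y14.858
G1 X0.000 Y0.000
; layer 3
G0 Z8.458
G0 X0.000 Y0.000
G1 X13.543 Y0.000
G1 X13.543 Y5.329
G1 X5.773 Y5.329
G1 X5.773 Y14.858
G1 X0.000 Y14.858
G1 X0.000 Y0.000
; layer 4
G0 Z11.277
G0 X0.000 Y0.000
G1 X13.543 Y0.000
G1 X13.543 Y5.329
G1 X5.773 Y5.329
G1 X5.773 Y14.858
G1 X0.000 Y14.858
G1 X0.000 Y0.000
M2 ; end

The solid is an L-shaped prism: outer 13.5 × 14.9 mm, arm thicknesses ≈ 5.33 mm (horizontal) and 5.77 mm (vertical), extruded 11.3 mm in z. Slicing at Δz = 2.819 mm — 4 equal slices spanning the solid's height, so layer i sits at z = i·h/4 — gives 4 non-empty perimeters. Each is a 6-segment closed polygon; G0 lifts to the layer z and rapids to the start vertex, then G1 traces the edges.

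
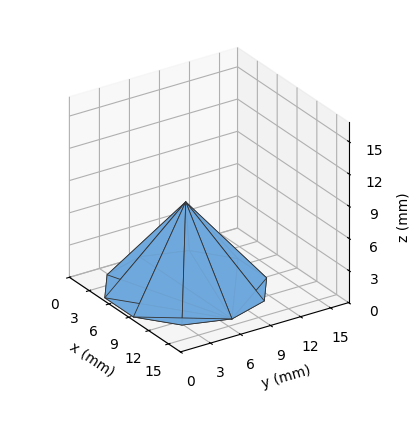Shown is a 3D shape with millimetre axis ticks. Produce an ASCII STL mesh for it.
Reading the render: the shape is a regular 10-sided pyramid, base circumscribed radius ≈ 7 mm, apex at z ≈ 8 mm (dimensions read to the nearest mm from the axis ticks). For the STL, each face is triangulated and given an outward normal.

solid part
  facet normal 0.0000 0.0000 -1.0000
    outer loop
      vertex 9.163 13.657 0.000
      vertex 12.663 11.114 0.000
      vertex 14.000 7.000 0.000
    endloop
  endfacet
  facet normal 0.0000 0.0000 -1.0000
    outer loop
      vertex 4.837 13.657 0.000
      vertex 9.163 13.657 0.000
      vertex 14.000 7.000 0.000
    endloop
  endfacet
  facet normal 0.0000 0.0000 -1.0000
    outer loop
      vertex 1.337 11.114 0.000
      vertex 4.837 13.657 0.000
      vertex 14.000 7.000 0.000
    endloop
  endfacet
  facet normal 0.0000 0.0000 -1.0000
    outer loop
      vertex 0.000 7.000 0.000
      vertex 1.337 11.114 0.000
      vertex 14.000 7.000 0.000
    endloop
  endfacet
  facet normal 0.0000 0.0000 -1.0000
    outer loop
      vertex 1.337 2.886 0.000
      vertex 0.000 7.000 0.000
      vertex 14.000 7.000 0.000
    endloop
  endfacet
  facet normal 0.0000 0.0000 -1.0000
    outer loop
      vertex 4.837 0.343 0.000
      vertex 1.337 2.886 0.000
      vertex 14.000 7.000 0.000
    endloop
  endfacet
  facet normal 0.0000 0.0000 -1.0000
    outer loop
      vertex 9.163 0.343 0.000
      vertex 4.837 0.343 0.000
      vertex 14.000 7.000 0.000
    endloop
  endfacet
  facet normal 0.0000 0.0000 -1.0000
    outer loop
      vertex 12.663 2.886 0.000
      vertex 9.163 0.343 0.000
      vertex 14.000 7.000 0.000
    endloop
  endfacet
  facet normal 0.7310 0.2376 0.6397
    outer loop
      vertex 14.000 7.000 0.000
      vertex 12.663 11.114 0.000
      vertex 7.000 7.000 8.000
    endloop
  endfacet
  facet normal 0.4518 0.6219 0.6396
    outer loop
      vertex 12.663 11.114 0.000
      vertex 9.163 13.657 0.000
      vertex 7.000 7.000 8.000
    endloop
  endfacet
  facet normal 0.0000 0.7687 0.6396
    outer loop
      vertex 9.163 13.657 0.000
      vertex 4.837 13.657 0.000
      vertex 7.000 7.000 8.000
    endloop
  endfacet
  facet normal -0.4518 0.6219 0.6396
    outer loop
      vertex 4.837 13.657 0.000
      vertex 1.337 11.114 0.000
      vertex 7.000 7.000 8.000
    endloop
  endfacet
  facet normal -0.7310 0.2376 0.6397
    outer loop
      vertex 1.337 11.114 0.000
      vertex 0.000 7.000 0.000
      vertex 7.000 7.000 8.000
    endloop
  endfacet
  facet normal -0.7310 -0.2376 0.6397
    outer loop
      vertex 0.000 7.000 0.000
      vertex 1.337 2.886 0.000
      vertex 7.000 7.000 8.000
    endloop
  endfacet
  facet normal -0.4518 -0.6219 0.6396
    outer loop
      vertex 1.337 2.886 0.000
      vertex 4.837 0.343 0.000
      vertex 7.000 7.000 8.000
    endloop
  endfacet
  facet normal 0.0000 -0.7687 0.6396
    outer loop
      vertex 4.837 0.343 0.000
      vertex 9.163 0.343 0.000
      vertex 7.000 7.000 8.000
    endloop
  endfacet
  facet normal 0.4518 -0.6219 0.6396
    outer loop
      vertex 9.163 0.343 0.000
      vertex 12.663 2.886 0.000
      vertex 7.000 7.000 8.000
    endloop
  endfacet
  facet normal 0.7310 -0.2376 0.6397
    outer loop
      vertex 12.663 2.886 0.000
      vertex 14.000 7.000 0.000
      vertex 7.000 7.000 8.000
    endloop
  endfacet
endsolid part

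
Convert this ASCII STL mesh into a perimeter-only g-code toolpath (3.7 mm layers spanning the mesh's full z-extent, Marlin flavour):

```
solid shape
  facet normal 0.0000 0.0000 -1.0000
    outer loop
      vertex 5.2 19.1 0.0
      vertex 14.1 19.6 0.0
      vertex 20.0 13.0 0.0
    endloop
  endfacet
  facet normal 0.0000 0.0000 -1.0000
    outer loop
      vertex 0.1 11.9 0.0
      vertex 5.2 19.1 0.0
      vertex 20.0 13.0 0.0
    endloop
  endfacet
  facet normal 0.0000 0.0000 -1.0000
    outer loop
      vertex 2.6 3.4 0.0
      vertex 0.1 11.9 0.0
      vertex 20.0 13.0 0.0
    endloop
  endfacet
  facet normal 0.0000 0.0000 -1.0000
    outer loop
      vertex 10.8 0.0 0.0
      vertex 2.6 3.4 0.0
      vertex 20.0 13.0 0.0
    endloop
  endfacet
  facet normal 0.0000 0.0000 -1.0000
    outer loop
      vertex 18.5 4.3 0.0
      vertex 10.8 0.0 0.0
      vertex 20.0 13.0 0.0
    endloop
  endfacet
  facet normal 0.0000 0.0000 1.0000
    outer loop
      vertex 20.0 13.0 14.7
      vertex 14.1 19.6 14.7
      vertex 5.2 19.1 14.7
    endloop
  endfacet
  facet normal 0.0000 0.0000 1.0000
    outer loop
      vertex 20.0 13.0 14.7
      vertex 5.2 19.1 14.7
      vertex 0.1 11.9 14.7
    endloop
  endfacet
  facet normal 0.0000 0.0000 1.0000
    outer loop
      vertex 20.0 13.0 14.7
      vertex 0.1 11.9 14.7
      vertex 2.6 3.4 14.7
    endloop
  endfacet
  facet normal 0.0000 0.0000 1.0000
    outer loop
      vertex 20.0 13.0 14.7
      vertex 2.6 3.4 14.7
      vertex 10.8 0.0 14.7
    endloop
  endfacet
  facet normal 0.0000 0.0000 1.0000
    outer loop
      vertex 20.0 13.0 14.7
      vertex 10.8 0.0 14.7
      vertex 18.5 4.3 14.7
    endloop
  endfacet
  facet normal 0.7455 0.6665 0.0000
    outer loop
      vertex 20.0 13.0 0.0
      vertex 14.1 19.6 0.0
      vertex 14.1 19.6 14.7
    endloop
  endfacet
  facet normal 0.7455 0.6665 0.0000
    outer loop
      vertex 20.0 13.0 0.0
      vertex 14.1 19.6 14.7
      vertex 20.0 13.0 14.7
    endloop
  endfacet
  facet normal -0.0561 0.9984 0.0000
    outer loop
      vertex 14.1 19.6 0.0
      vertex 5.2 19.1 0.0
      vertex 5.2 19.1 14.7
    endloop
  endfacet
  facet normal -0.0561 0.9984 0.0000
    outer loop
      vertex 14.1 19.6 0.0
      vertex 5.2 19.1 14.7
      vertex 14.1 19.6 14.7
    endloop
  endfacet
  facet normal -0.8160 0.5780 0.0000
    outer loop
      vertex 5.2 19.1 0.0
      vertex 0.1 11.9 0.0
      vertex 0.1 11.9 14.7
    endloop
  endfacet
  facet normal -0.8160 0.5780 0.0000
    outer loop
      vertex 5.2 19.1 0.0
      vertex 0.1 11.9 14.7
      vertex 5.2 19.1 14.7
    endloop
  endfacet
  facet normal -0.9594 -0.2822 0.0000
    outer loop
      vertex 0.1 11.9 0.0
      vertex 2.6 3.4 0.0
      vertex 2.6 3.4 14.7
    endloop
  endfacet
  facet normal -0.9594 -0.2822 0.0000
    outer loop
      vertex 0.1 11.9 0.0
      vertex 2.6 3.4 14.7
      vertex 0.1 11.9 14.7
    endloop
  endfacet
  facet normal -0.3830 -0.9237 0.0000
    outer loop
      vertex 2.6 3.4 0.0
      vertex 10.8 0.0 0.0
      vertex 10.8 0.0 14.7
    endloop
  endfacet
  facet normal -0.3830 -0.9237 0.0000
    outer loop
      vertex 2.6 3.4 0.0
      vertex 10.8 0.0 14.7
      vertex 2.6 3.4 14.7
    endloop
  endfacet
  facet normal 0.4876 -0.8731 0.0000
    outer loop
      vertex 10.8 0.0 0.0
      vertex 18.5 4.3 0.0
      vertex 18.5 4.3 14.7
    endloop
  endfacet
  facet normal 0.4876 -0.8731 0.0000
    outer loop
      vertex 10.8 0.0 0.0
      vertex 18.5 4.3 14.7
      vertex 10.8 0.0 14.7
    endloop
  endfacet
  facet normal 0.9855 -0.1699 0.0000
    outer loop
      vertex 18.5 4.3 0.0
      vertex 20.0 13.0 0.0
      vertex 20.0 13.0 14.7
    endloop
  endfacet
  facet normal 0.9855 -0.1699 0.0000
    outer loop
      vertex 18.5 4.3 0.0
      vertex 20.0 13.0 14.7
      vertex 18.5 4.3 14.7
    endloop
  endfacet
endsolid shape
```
; perimeter-only toolpath
G21 ; units = mm
G90 ; absolute positioning
G28 ; home
; layer 1
G0 Z3.7
G0 X20.0 Y13.0
G1 X14.1 Y19.6
G1 X5.2 Y19.1
G1 X0.1 Y11.9
G1 X2.6 Y3.4
G1 X10.8 Y0.0
G1 X18.5 Y4.3
G1 X20.0 Y13.0
; layer 2
G0 Z7.3
G0 X20.0 Y13.0
G1 X14.1 Y19.6
G1 X5.2 Y19.1
G1 X0.1 Y11.9
G1 X2.6 Y3.4
G1 X10.8 Y0.0
G1 X18.5 Y4.3
G1 X20.0 Y13.0
; layer 3
G0 Z11.0
G0 X20.0 Y13.0
G1 X14.1 Y19.6
G1 X5.2 Y19.1
G1 X0.1 Y11.9
G1 X2.6 Y3.4
G1 X10.8 Y0.0
G1 X18.5 Y4.3
G1 X20.0 Y13.0
; layer 4
G0 Z14.7
G0 X20.0 Y13.0
G1 X14.1 Y19.6
G1 X5.2 Y19.1
G1 X0.1 Y11.9
G1 X2.6 Y3.4
G1 X10.8 Y0.0
G1 X18.5 Y4.3
G1 X20.0 Y13.0
M2 ; end

The solid is a regular 7-sided prism (a cylinder approximated with 7 flat sides), circumscribed radius ≈ 10.2 mm, height ≈ 14.7 mm. Slicing at Δz = 3.7 mm — 4 equal slices spanning the solid's height, so layer i sits at z = i·h/4 — gives 4 non-empty perimeters. Each is a 7-segment closed polygon; G0 lifts to the layer z and rapids to the start vertex, then G1 traces the edges.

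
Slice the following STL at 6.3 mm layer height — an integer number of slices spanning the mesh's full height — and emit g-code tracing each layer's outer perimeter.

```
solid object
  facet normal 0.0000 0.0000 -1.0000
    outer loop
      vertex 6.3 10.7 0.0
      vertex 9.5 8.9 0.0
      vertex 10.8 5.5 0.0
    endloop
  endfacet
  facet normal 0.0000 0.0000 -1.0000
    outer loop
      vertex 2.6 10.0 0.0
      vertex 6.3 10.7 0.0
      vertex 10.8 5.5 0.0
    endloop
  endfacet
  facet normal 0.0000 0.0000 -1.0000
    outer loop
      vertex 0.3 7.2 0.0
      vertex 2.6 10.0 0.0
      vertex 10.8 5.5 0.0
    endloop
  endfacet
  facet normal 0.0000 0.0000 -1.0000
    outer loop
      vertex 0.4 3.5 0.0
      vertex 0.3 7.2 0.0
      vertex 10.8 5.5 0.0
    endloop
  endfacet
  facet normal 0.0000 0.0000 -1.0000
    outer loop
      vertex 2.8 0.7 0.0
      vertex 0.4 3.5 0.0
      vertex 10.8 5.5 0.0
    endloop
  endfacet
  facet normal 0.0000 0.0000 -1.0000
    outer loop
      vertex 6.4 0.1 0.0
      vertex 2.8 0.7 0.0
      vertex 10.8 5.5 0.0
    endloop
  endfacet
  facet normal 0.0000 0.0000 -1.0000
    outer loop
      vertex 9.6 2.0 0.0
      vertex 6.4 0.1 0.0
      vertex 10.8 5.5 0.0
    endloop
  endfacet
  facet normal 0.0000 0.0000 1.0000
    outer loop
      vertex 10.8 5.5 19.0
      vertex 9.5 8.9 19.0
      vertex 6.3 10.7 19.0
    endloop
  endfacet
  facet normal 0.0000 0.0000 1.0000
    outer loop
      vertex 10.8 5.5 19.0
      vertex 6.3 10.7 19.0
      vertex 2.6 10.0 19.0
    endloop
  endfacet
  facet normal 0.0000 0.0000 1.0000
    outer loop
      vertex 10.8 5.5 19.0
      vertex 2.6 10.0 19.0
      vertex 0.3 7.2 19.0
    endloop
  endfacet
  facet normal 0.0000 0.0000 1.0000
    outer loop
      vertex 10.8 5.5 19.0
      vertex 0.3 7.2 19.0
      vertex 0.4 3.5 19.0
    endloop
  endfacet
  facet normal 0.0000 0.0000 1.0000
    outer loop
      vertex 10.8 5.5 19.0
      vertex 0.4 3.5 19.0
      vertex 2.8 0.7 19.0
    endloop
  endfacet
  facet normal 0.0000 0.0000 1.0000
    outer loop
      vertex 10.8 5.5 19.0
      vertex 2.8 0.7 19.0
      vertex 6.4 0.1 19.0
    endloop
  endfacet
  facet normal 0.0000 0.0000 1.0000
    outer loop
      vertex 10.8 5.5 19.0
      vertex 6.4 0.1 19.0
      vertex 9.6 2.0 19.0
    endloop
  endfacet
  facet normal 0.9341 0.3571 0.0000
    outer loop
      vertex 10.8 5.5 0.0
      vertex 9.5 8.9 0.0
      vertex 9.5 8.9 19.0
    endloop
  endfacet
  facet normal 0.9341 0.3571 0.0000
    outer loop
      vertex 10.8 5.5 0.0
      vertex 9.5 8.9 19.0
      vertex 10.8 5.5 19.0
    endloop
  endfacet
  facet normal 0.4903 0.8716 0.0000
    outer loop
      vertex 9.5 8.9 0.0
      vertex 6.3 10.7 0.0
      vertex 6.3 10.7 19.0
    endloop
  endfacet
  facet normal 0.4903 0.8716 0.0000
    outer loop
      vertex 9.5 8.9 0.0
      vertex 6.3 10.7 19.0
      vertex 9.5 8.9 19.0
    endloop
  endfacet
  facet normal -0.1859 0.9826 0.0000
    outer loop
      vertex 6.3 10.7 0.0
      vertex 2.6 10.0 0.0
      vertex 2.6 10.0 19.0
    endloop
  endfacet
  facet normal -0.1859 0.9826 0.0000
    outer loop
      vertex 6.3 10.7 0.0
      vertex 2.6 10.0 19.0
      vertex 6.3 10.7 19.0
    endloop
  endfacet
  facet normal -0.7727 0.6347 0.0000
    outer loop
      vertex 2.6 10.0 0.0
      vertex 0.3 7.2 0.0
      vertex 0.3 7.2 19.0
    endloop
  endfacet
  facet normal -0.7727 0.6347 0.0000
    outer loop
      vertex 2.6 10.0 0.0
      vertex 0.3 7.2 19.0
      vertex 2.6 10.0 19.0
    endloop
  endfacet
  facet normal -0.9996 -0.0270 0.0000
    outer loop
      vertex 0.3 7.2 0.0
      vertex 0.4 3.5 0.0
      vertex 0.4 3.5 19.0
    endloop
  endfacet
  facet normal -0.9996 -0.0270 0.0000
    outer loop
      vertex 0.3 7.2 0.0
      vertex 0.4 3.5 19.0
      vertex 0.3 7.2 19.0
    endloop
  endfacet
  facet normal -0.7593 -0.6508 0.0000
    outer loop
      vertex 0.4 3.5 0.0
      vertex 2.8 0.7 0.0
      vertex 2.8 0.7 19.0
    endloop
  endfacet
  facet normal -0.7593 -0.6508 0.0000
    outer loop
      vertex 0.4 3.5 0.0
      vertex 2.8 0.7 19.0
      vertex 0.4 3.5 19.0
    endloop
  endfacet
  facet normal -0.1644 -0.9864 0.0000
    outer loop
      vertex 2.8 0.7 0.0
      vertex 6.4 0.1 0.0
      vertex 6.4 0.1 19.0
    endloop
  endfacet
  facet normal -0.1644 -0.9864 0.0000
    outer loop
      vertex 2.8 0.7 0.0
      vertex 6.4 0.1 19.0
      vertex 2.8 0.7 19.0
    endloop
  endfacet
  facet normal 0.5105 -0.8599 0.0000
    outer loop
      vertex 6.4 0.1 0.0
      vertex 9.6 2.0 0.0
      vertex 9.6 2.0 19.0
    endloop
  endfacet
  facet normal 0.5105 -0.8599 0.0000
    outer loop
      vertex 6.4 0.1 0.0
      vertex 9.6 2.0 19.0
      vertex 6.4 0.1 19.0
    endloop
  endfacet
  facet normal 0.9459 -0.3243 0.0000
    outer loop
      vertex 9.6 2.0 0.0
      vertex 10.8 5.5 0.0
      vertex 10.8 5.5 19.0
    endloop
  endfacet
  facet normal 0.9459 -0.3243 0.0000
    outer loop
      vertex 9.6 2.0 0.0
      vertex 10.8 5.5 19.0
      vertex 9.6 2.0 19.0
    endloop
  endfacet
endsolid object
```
; perimeter-only toolpath
G21 ; units = mm
G90 ; absolute positioning
G28 ; home
; layer 1
G0 Z6.3
G0 X10.8 Y5.5
G1 X9.5 Y8.9
G1 X6.3 Y10.7
G1 X2.6 Y10.0
G1 X0.3 Y7.2
G1 X0.4 Y3.5
G1 X2.8 Y0.7
G1 X6.4 Y0.1
G1 X9.6 Y2.0
G1 X10.8 Y5.5
; layer 2
G0 Z12.7
G0 X10.8 Y5.5
G1 X9.5 Y8.9
G1 X6.3 Y10.7
G1 X2.6 Y10.0
G1 X0.3 Y7.2
G1 X0.4 Y3.5
G1 X2.8 Y0.7
G1 X6.4 Y0.1
G1 X9.6 Y2.0
G1 X10.8 Y5.5
; layer 3
G0 Z19.0
G0 X10.8 Y5.5
G1 X9.5 Y8.9
G1 X6.3 Y10.7
G1 X2.6 Y10.0
G1 X0.3 Y7.2
G1 X0.4 Y3.5
G1 X2.8 Y0.7
G1 X6.4 Y0.1
G1 X9.6 Y2.0
G1 X10.8 Y5.5
M2 ; end

The solid is a regular 9-sided prism (a cylinder approximated with 9 flat sides), circumscribed radius ≈ 5.4 mm, height ≈ 19 mm. Slicing at Δz = 6.3 mm — 3 equal slices spanning the solid's height, so layer i sits at z = i·h/3 — gives 3 non-empty perimeters. Each is a 9-segment closed polygon; G0 lifts to the layer z and rapids to the start vertex, then G1 traces the edges.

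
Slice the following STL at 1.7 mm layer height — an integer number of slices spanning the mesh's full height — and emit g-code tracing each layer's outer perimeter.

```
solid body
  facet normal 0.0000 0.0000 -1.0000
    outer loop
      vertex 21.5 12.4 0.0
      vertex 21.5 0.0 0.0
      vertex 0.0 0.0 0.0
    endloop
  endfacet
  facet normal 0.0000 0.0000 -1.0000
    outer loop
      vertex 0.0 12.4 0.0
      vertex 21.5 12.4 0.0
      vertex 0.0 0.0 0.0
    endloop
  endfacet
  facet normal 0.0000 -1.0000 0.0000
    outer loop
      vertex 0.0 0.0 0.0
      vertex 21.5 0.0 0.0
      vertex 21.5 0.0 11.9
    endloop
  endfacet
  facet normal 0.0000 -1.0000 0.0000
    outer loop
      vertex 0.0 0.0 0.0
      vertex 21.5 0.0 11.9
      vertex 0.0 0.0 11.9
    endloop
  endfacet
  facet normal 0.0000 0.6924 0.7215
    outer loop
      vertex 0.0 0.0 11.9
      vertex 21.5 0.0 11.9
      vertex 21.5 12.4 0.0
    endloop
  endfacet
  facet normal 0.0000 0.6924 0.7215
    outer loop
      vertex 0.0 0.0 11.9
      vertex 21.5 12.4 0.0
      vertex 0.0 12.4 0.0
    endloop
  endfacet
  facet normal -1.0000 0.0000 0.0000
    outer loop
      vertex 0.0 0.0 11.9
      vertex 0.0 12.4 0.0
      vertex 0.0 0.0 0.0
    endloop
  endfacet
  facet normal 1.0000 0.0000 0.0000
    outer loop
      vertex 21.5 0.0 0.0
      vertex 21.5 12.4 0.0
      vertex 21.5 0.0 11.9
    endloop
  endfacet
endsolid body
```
; perimeter-only toolpath
G21 ; units = mm
G90 ; absolute positioning
G28 ; home
; layer 1
G0 Z1.7
G0 X0.0 Y0.0
G1 X21.5 Y0.0
G1 X21.5 Y10.6
G1 X0.0 Y10.6
G1 X0.0 Y0.0
; layer 2
G0 Z3.4
G0 X0.0 Y0.0
G1 X21.5 Y0.0
G1 X21.5 Y8.9
G1 X0.0 Y8.9
G1 X0.0 Y0.0
; layer 3
G0 Z5.1
G0 X0.0 Y0.0
G1 X21.5 Y0.0
G1 X21.5 Y7.1
G1 X0.0 Y7.1
G1 X0.0 Y0.0
; layer 4
G0 Z6.8
G0 X0.0 Y0.0
G1 X21.5 Y0.0
G1 X21.5 Y5.3
G1 X0.0 Y5.3
G1 X0.0 Y0.0
; layer 5
G0 Z8.5
G0 X0.0 Y0.0
G1 X21.5 Y0.0
G1 X21.5 Y3.5
G1 X0.0 Y3.5
G1 X0.0 Y0.0
; layer 6
G0 Z10.2
G0 X0.0 Y0.0
G1 X21.5 Y0.0
G1 X21.5 Y1.8
G1 X0.0 Y1.8
G1 X0.0 Y0.0
M2 ; end

The solid is a wedge (ramp): 21.5 × 12.4 mm base, rising to 11.9 mm along the y=0 edge and sloping linearly to z=0 at y=12.4. Slicing at Δz = 1.7 mm — 7 equal slices spanning the solid's height, so layer i sits at z = i·h/7 — gives 6 non-empty perimeters. Each is a 4-segment closed polygon; G0 lifts to the layer z and rapids to the start vertex, then G1 traces the edges. The cross-section shrinks linearly with z (the slice at the apex is degenerate and omitted).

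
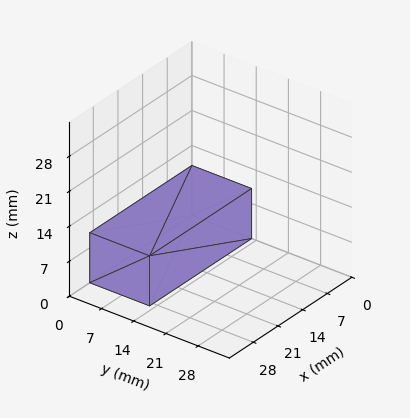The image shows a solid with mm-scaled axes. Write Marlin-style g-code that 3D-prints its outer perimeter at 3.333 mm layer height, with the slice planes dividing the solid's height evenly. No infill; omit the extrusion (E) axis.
Reading the render: the shape is a rectangular box, roughly 29 × 13 mm footprint and 10 mm tall (dimensions read to the nearest mm from the axis ticks). For the g-code, the solid's height is divided into equal slices at the stated Δz and each level perimeter traced with G1 moves after a G0 lift.

; perimeter-only toolpath
G21 ; units = mm
G90 ; absolute positioning
G28 ; home
; layer 1
G0 Z3.333
G0 X0.000 Y0.000
G1 X29.000 Y0.000
G1 X29.000 Y13.000
G1 X0.000 Y13.000
G1 X0.000 Y0.000
; layer 2
G0 Z6.667
G0 X0.000 Y0.000
G1 X29.000 Y0.000
G1 X29.000 Y13.000
G1 X0.000 Y13.000
G1 X0.000 Y0.000
; layer 3
G0 Z10.000
G0 X0.000 Y0.000
G1 X29.000 Y0.000
G1 X29.000 Y13.000
G1 X0.000 Y13.000
G1 X0.000 Y0.000
M2 ; end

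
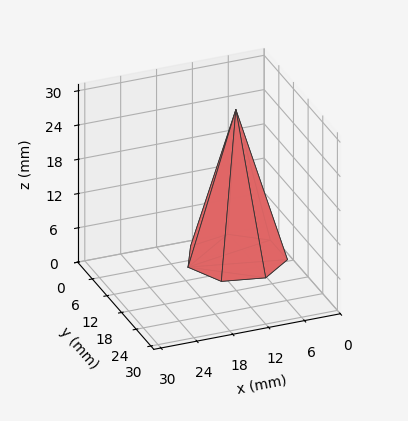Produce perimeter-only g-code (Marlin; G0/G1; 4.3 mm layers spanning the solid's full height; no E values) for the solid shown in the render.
Reading the render: the shape is a regular 7-sided pyramid, base circumscribed radius ≈ 8 mm, apex at z ≈ 26 mm (dimensions read to the nearest mm from the axis ticks). For the g-code, the solid's height is divided into equal slices at the stated Δz and each level perimeter traced with G1 moves after a G0 lift.

; perimeter-only toolpath
G21 ; units = mm
G90 ; absolute positioning
G28 ; home
; layer 1
G0 Z4.3
G0 X14.7 Y8.0
G1 X12.2 Y13.2
G1 X6.5 Y14.5
G1 X2.0 Y10.9
G1 X2.0 Y5.1
G1 X6.5 Y1.5
G1 X12.2 Y2.8
G1 X14.7 Y8.0
; layer 2
G0 Z8.7
G0 X13.3 Y8.0
G1 X11.3 Y12.2
G1 X6.8 Y13.2
G1 X3.2 Y10.3
G1 X3.2 Y5.7
G1 X6.8 Y2.8
G1 X11.3 Y3.8
G1 X13.3 Y8.0
; layer 3
G0 Z13.0
G0 X12.0 Y8.0
G1 X10.5 Y11.2
G1 X7.1 Y11.9
G1 X4.4 Y9.8
G1 X4.4 Y6.2
G1 X7.1 Y4.1
G1 X10.5 Y4.8
G1 X12.0 Y8.0
; layer 4
G0 Z17.3
G0 X10.7 Y8.0
G1 X9.7 Y10.1
G1 X7.4 Y10.6
G1 X5.6 Y9.2
G1 X5.6 Y6.8
G1 X7.4 Y5.4
G1 X9.7 Y5.9
G1 X10.7 Y8.0
; layer 5
G0 Z21.7
G0 X9.3 Y8.0
G1 X8.8 Y9.1
G1 X7.7 Y9.3
G1 X6.8 Y8.6
G1 X6.8 Y7.4
G1 X7.7 Y6.7
G1 X8.8 Y6.9
G1 X9.3 Y8.0
M2 ; end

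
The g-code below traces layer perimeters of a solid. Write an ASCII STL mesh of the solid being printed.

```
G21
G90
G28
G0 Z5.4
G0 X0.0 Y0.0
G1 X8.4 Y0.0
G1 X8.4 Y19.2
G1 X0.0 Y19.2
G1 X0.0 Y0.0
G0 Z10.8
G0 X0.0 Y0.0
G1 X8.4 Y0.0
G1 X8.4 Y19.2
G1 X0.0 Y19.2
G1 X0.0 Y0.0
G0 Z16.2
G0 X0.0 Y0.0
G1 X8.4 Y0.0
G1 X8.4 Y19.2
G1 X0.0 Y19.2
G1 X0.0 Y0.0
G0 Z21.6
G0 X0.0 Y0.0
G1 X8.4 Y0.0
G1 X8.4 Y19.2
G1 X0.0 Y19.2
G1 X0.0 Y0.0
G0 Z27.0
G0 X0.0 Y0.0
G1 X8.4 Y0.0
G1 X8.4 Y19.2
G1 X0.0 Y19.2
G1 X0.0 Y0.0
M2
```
solid part
  facet normal 0.0000 0.0000 -1.0000
    outer loop
      vertex 8.4 19.2 0.0
      vertex 8.4 0.0 0.0
      vertex 0.0 0.0 0.0
    endloop
  endfacet
  facet normal 0.0000 0.0000 -1.0000
    outer loop
      vertex 0.0 19.2 0.0
      vertex 8.4 19.2 0.0
      vertex 0.0 0.0 0.0
    endloop
  endfacet
  facet normal 0.0000 0.0000 1.0000
    outer loop
      vertex 0.0 0.0 27.0
      vertex 8.4 0.0 27.0
      vertex 8.4 19.2 27.0
    endloop
  endfacet
  facet normal 0.0000 0.0000 1.0000
    outer loop
      vertex 0.0 0.0 27.0
      vertex 8.4 19.2 27.0
      vertex 0.0 19.2 27.0
    endloop
  endfacet
  facet normal 0.0000 -1.0000 0.0000
    outer loop
      vertex 0.0 0.0 0.0
      vertex 8.4 0.0 0.0
      vertex 8.4 0.0 27.0
    endloop
  endfacet
  facet normal 0.0000 -1.0000 0.0000
    outer loop
      vertex 0.0 0.0 0.0
      vertex 8.4 0.0 27.0
      vertex 0.0 0.0 27.0
    endloop
  endfacet
  facet normal 0.0000 1.0000 0.0000
    outer loop
      vertex 8.4 19.2 27.0
      vertex 8.4 19.2 0.0
      vertex 0.0 19.2 0.0
    endloop
  endfacet
  facet normal 0.0000 1.0000 0.0000
    outer loop
      vertex 0.0 19.2 27.0
      vertex 8.4 19.2 27.0
      vertex 0.0 19.2 0.0
    endloop
  endfacet
  facet normal -1.0000 0.0000 0.0000
    outer loop
      vertex 0.0 19.2 27.0
      vertex 0.0 19.2 0.0
      vertex 0.0 0.0 0.0
    endloop
  endfacet
  facet normal -1.0000 0.0000 0.0000
    outer loop
      vertex 0.0 0.0 27.0
      vertex 0.0 19.2 27.0
      vertex 0.0 0.0 0.0
    endloop
  endfacet
  facet normal 1.0000 0.0000 0.0000
    outer loop
      vertex 8.4 0.0 0.0
      vertex 8.4 19.2 0.0
      vertex 8.4 19.2 27.0
    endloop
  endfacet
  facet normal 1.0000 0.0000 0.0000
    outer loop
      vertex 8.4 0.0 0.0
      vertex 8.4 19.2 27.0
      vertex 8.4 0.0 27.0
    endloop
  endfacet
endsolid part

The G0 Z moves step by Δz≈5.4 mm. Every layer's G1 loop is the same polygon, so the solid is a straight extrusion of it from z=0 to z≈27. Closing with flat bottom and top caps and triangulating gives 12 facets — a rectangular box, roughly 8.4 × 19.2 mm footprint and 27 mm tall.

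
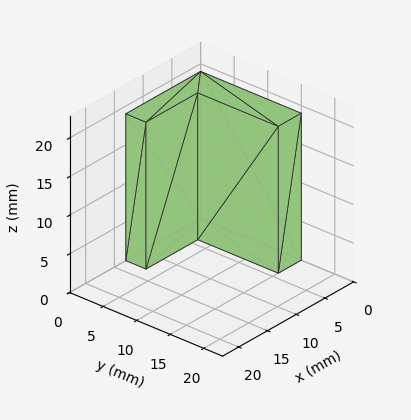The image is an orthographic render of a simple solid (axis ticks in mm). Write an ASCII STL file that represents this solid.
Reading the render: the shape is an L-shaped prism: outer 13 × 15 mm, arm thicknesses ≈ 3 mm (horizontal) and 4 mm (vertical), extruded 19 mm in z (dimensions read to the nearest mm from the axis ticks). For the STL, each face is triangulated and given an outward normal.

solid part
  facet normal 0.0000 0.0000 -1.0000
    outer loop
      vertex 13.00 3.00 0.00
      vertex 13.00 0.00 0.00
      vertex 0.00 0.00 0.00
    endloop
  endfacet
  facet normal 0.0000 0.0000 -1.0000
    outer loop
      vertex 4.00 3.00 0.00
      vertex 13.00 3.00 0.00
      vertex 0.00 0.00 0.00
    endloop
  endfacet
  facet normal 0.0000 0.0000 -1.0000
    outer loop
      vertex 4.00 15.00 0.00
      vertex 4.00 3.00 0.00
      vertex 0.00 0.00 0.00
    endloop
  endfacet
  facet normal 0.0000 0.0000 -1.0000
    outer loop
      vertex 0.00 15.00 0.00
      vertex 4.00 15.00 0.00
      vertex 0.00 0.00 0.00
    endloop
  endfacet
  facet normal 0.0000 0.0000 1.0000
    outer loop
      vertex 0.00 0.00 19.00
      vertex 13.00 0.00 19.00
      vertex 13.00 3.00 19.00
    endloop
  endfacet
  facet normal 0.0000 0.0000 1.0000
    outer loop
      vertex 0.00 0.00 19.00
      vertex 13.00 3.00 19.00
      vertex 4.00 3.00 19.00
    endloop
  endfacet
  facet normal 0.0000 0.0000 1.0000
    outer loop
      vertex 0.00 0.00 19.00
      vertex 4.00 3.00 19.00
      vertex 4.00 15.00 19.00
    endloop
  endfacet
  facet normal 0.0000 0.0000 1.0000
    outer loop
      vertex 0.00 0.00 19.00
      vertex 4.00 15.00 19.00
      vertex 0.00 15.00 19.00
    endloop
  endfacet
  facet normal 0.0000 -1.0000 0.0000
    outer loop
      vertex 0.00 0.00 0.00
      vertex 13.00 0.00 0.00
      vertex 13.00 0.00 19.00
    endloop
  endfacet
  facet normal 0.0000 -1.0000 0.0000
    outer loop
      vertex 0.00 0.00 0.00
      vertex 13.00 0.00 19.00
      vertex 0.00 0.00 19.00
    endloop
  endfacet
  facet normal 1.0000 0.0000 0.0000
    outer loop
      vertex 13.00 0.00 0.00
      vertex 13.00 3.00 0.00
      vertex 13.00 3.00 19.00
    endloop
  endfacet
  facet normal 1.0000 0.0000 0.0000
    outer loop
      vertex 13.00 0.00 0.00
      vertex 13.00 3.00 19.00
      vertex 13.00 0.00 19.00
    endloop
  endfacet
  facet normal 0.0000 1.0000 0.0000
    outer loop
      vertex 13.00 3.00 0.00
      vertex 4.00 3.00 0.00
      vertex 4.00 3.00 19.00
    endloop
  endfacet
  facet normal 0.0000 1.0000 0.0000
    outer loop
      vertex 13.00 3.00 0.00
      vertex 4.00 3.00 19.00
      vertex 13.00 3.00 19.00
    endloop
  endfacet
  facet normal 1.0000 0.0000 0.0000
    outer loop
      vertex 4.00 3.00 0.00
      vertex 4.00 15.00 0.00
      vertex 4.00 15.00 19.00
    endloop
  endfacet
  facet normal 1.0000 0.0000 0.0000
    outer loop
      vertex 4.00 3.00 0.00
      vertex 4.00 15.00 19.00
      vertex 4.00 3.00 19.00
    endloop
  endfacet
  facet normal 0.0000 1.0000 0.0000
    outer loop
      vertex 4.00 15.00 0.00
      vertex 0.00 15.00 0.00
      vertex 0.00 15.00 19.00
    endloop
  endfacet
  facet normal 0.0000 1.0000 0.0000
    outer loop
      vertex 4.00 15.00 0.00
      vertex 0.00 15.00 19.00
      vertex 4.00 15.00 19.00
    endloop
  endfacet
  facet normal -1.0000 0.0000 0.0000
    outer loop
      vertex 0.00 15.00 0.00
      vertex 0.00 0.00 0.00
      vertex 0.00 0.00 19.00
    endloop
  endfacet
  facet normal -1.0000 0.0000 0.0000
    outer loop
      vertex 0.00 15.00 0.00
      vertex 0.00 0.00 19.00
      vertex 0.00 15.00 19.00
    endloop
  endfacet
endsolid part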